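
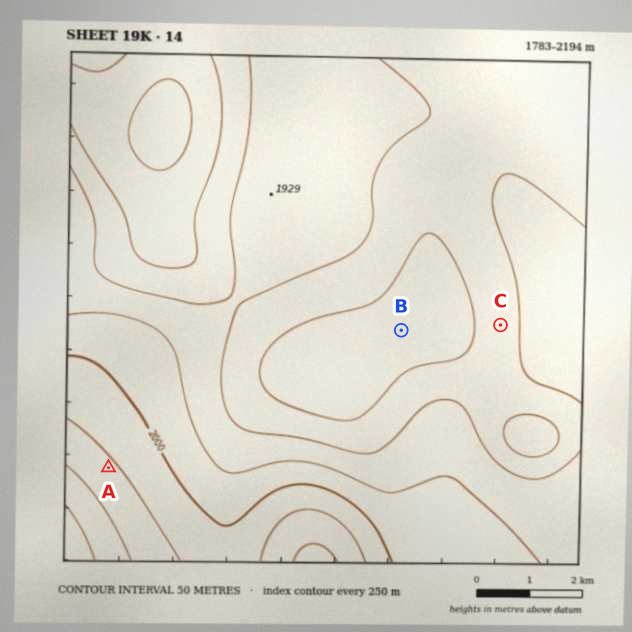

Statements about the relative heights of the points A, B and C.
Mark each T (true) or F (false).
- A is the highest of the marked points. T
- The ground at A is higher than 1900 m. T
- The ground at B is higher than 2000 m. F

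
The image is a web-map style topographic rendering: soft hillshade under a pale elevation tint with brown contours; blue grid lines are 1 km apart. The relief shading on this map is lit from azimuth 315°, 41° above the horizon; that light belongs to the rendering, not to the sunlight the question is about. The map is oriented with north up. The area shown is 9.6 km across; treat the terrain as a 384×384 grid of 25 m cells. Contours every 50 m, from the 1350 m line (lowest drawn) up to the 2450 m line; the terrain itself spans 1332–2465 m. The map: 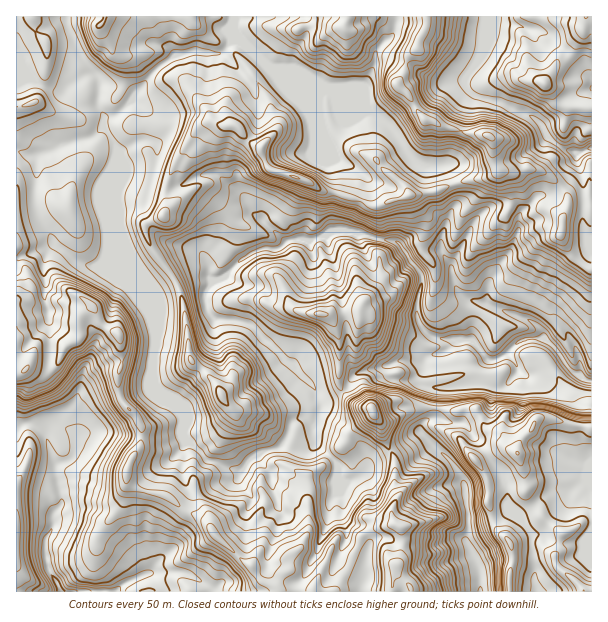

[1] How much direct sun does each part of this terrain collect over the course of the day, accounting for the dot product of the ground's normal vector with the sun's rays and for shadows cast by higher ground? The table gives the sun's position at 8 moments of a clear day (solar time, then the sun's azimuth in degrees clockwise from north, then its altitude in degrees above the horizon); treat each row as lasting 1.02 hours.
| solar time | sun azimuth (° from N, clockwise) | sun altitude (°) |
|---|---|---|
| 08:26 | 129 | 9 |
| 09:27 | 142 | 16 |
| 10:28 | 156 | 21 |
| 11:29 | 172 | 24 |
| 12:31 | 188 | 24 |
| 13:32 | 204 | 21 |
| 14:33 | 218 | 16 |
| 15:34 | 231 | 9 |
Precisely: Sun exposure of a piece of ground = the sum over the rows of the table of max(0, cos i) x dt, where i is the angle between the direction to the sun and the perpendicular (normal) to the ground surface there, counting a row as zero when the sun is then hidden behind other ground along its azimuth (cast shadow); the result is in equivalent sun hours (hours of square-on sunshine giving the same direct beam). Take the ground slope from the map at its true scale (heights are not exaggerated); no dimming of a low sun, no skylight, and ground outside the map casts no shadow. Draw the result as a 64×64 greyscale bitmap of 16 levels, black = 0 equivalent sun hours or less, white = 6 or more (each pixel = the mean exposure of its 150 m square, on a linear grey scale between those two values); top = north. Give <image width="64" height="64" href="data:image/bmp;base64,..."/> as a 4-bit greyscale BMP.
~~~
<image width="64" height="64" href="data:image/bmp;base64,Qk12CAAAAAAAAHYAAAAoAAAAQAAAAEAAAAABAAQAAAAAAAAIAAATCwAAEwsAABAAAAAAAAAAAAAAABEREQAiIiIAMzMzAERERABVVVUAZmZmAHd3dwCIiIgAmZmZAKqqqgC7u7sAzMzMAN3d3QDu7u4A////AKy3XP//6CJFZ2NHdEepdVRGM1ZlVodVVEVnd2Z3eJpilzJpvNy8lCNVM3qZmpVXliRDZ2VmcxEUVWZmZ3Z6yBBzM2qZmZmqqHirurvLhUVmImRXZ3d2IiE1RXZGh4pQAVRDRniZmImYZq3MzbM0RmhBVUZmZDV2dkNGd1Znd0IjZlNDRoiIiImFSd7sQBUjWHFGJWZBFGU0VEZ4l2ZSRlVmUyM1Z4mZqqqWjLMhEhACYhQkdjFWZ3MjV4uEVTNnZmZlIzNHmau7vLqZQiIiEQFCABNIq7mYZWVWdRI1V3imZmVDM0aau6vMy4M0ITEhERIAAmVXVHrLpUVhAkeEAEdVVUVEM2q6u7unQiMxJCJDMhACMjUQABQyRXVFVlIRAlVWVFZWeavMylIgACMUNFVDEREAEkAAABI1hmeWREQzZVZWVVRrzMuEIhAAADMkRDQzIhASRQABIjNXeblVVVRnVUZVRGm3MRIkQQABMyNERDQyECIFcxEjNXZnaIZmVVhlVlVVZ4YhASNFMhEjNUVUVEMhIwA4dURXZWh1VmZmOHVVREVVZ1MRIRIjQhFlUyVkVUNEIAAjNYlFipZFZmY2dXUzMzNJh1ERI3mFEjIAABWGRWUxAAFHpVm7hmZmdjRldlQzIiWHdSFJy6l0AAAAKYdXlzMhFGchWZZVZneIQzVVVUMiElZlVoms7tyDIhE0Z5zoMSJHlABGMmiYeJoxNVVVREVXd2VmeKzv2ZhVRERZ3uqFNYhABGUhW5maq2RVVVZniZlUV2RYvdqbtlRUQzjfyaqGQQBGIRAmq6hky4dlZnmrxiEkVWismapldWQzaqpiOqpnmZUBMAFDEAD+3KhnmrtRESVWerlFUiNFVFV3ZDREVVMjQgAAAAAAAP/+2neJlyEjRXmZljEkQjREaDAAEjIAAAAAAAAAAAAA/v/aiJmYVDRYq7hDcwEjM0V5IAAAAAAAAAAAAAAAAADtvNyqqYl2RGnMtxFXQiNDVnggAAAAAAAAAAAAAAAAAmmHu6qpZ5hUV71xATVUMzVmZzIQAAAAAAAAAAAAABATNXV7u5mGiGREeCAAESNDVVZnV2QQAAAAAAAAAAABEjJDVVrty5uXZERTAAABEzRlZnmbl5ZCERAAAAAAABESJHM1VazKundURFQAAAEiRmZnqpu+t1MzEQAAIyAAASRGRBIiV6uWVEREUwAAASRniZm7is2oZjE1VDVVZUMTdnhVQjV3mCEzRERTAAABNYrN3smJqph1JYh3d2ZmRGh5iURDRWiVACI0REQQEjVorO7dp3d3d2RFh2Z3UhJruZqqVmV3VnQBEjRFRCFGeJqYYhADNWVYt1aIdlQ1nMqJqqpVREaFEQATNEVEQjRGUjUgAAAjNUeZRJhlaIqqmIqqmhIxRRAAASM0VjRSAREiVSAAAAIBM2ljiGiqh4iJqrqrAhIQAAASM0VmNEQhNXiEEAAAExElFVSIermWeaqru84yEQAAASI0R3M0VWUTRDERAAAjITQwJoZ5uqiburvN2yEhABEiNERpUjRFaDAAABEAATESUyFZZYjMynrMvM2DUiERI0RERXczRVZnhBAAAQICIAIzEmY2tq3tp5zN2lVVQzVmVERWdDVmdmZ4cyAAAQIQAAAkaJeoa+7qqt7ZZkRFaIhlRFZmvcuYiIiYVlNUIAAANnh6p3pXvdqKh5dmRFeJhlVVV3zu3LmIh0J7qpplRY3//tu4aoV7uYd1VmdVZ4hlRVVTKJeJqphkNneru93////9y4uJtkaZmXdXd1VndlRFVVMjJpmZh2aJib3v///s7//rvIarZGmGdCZ2ZlZUVVVVZUQieZmHZ5qr3///2mI1nd7+2pzcmsczRGVmVDRWZVVURFMmmpZ5rO///XQREREzJHrv3e/tuYhiREVERFd1VlRUWHMlWb3v//6CAAETWGEAADi87u7MulI0RUREVoZWVVRIq4aKms3IMAAAEUilEAAAASR5h5uUIRM0RERFd2ZnZEebzd3ctwAAABI2mmERI0REV5ZCEQJBA0ZUQ0RVZndkRIis3NyoIAASNGhzMzNpmYm5moYQASEAmIdkM0VnhURDWJvMylaEIzM0MQACRr7+3t27u4MASJd4iIiHVWiIdlM4mby3AGp0Q0QxESNYz///2oVDRCObnZmZmZl2d2ZmVTWamoMABXZEREM0RXq+2mIQAAASRXqYqqqYdmZkVVVVQ0UiEQERNFVUVVRYq5YxAAAAAAN3asyruVRFV5dEVmZ3USIREiATVVVmZovbUAAAAAABR4upqRNkNGZ2eGVneJcgEjIjISRWVmZmrdtAAAAAASV5ymQhEANVVmZWdmiZhSIhNEMjRVZmZlWbtTAAAAATWKrMl2NUWHZVVniad5hkMyEjUzVWVnd2Z2ZTQwAAASRqqXZmaGaIdmZpzdykNDMzMiVDVmZordzIYhVnUyIhJGQyBIh4Z3h3Zp3uy7kxASIiVCRneLzN/rhiJryoZUQyIUEDaYhneHdnzKh3mpQhEjVSV4mr3tzslWRYy7uXZTMTMzNHmniHZmm8h2U0e9urtTV4msqN3Lp2QiNmiqhVQzMzQ0jNeGRVaaqHeJuqvchGZ5mr3HfLu6plM0iZh1VERTNFebuIZEV4iYiIqaqalmZniIdmdWh1Z4ZUNnd3ZVVTNnmYeIh1RWU1iIiImYdWl2VDIhA2QldVhVZmZ3dlVVi6h2Vn"/>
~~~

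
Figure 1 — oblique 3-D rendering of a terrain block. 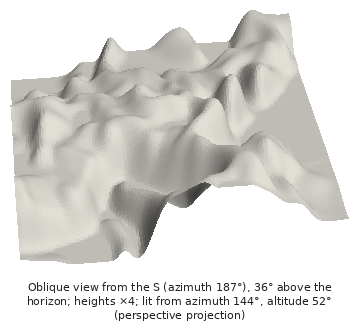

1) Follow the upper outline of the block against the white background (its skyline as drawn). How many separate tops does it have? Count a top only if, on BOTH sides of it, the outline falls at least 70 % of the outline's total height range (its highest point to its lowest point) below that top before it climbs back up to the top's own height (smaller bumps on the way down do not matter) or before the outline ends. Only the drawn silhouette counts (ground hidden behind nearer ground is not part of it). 0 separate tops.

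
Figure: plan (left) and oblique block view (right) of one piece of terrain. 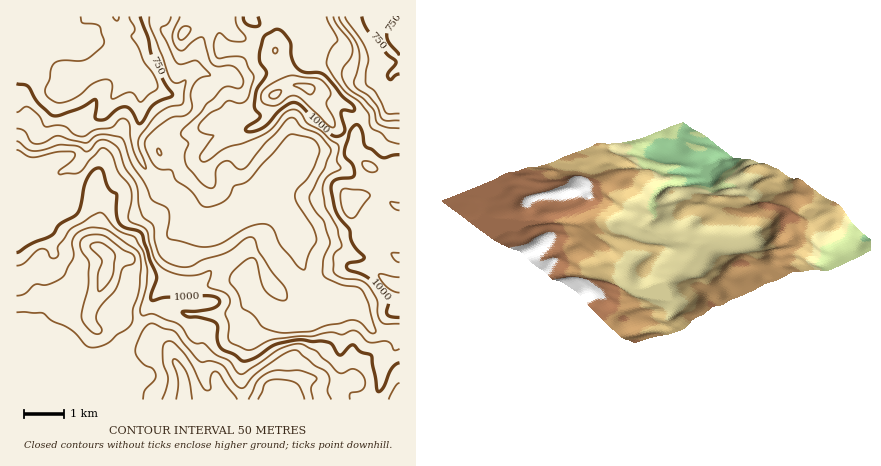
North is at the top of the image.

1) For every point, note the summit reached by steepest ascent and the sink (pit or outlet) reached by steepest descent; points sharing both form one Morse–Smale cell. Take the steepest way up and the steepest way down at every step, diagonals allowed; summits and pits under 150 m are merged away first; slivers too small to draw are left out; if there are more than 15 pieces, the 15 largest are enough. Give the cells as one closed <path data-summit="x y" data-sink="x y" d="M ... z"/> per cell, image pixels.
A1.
<path data-summit="294 400" data-sink="116 16" d="M116 16l-100 0 0 384 384 0 0-68-26-1-10-17-12-13-4-2-14 0-24-13-9-24-2-14-9-20-9-16-11-11-4-1-14 6-16 12-36 4-10-10-4-12-6-6-12-4-6-6-1-2 13-18 1-14-14-28-20-16 3-26-18-14-6-12-1-8-5-12 3-10z"/><path data-summit="274 94" data-sink="116 16" d="M250 16l-134 0 1 8-3 10 5 12 1 8 6 12 18 14-3 26 20 16 14 28-1 14-13 18 7 8 12 4 6 6 4 12 10 10 36-4 16-12 14-6 4 1 11 11 9 16 9 20 2 14 9 24 24 13 14 0 4 2 12 13 10 17 26 0 0-165-12 4-10 0-12-5-13-13 3-16-6-4-10-2-8-6-16-20-8-16-19-4-21-50-6-7-10-6z"/><path data-summit="274 94" data-sink="374 16" d="M374 16l-124 0 0 2 18 16 21 50 19 4 8 16 16 20 4 4 14 4 6 4-3 16 13 13 12 5 10 0 12-4 0-74-6-4-3-6 0-8 9-8-3-8-14-16-7-16z"/><path data-summit="294 400" data-sink="374 16" d="M400 16l-25 0 1 10 7 16 14 16 3 7z"/><path data-summit="294 400" data-sink="374 16" d="M400 66l-9 8 1 10 6 7z"/>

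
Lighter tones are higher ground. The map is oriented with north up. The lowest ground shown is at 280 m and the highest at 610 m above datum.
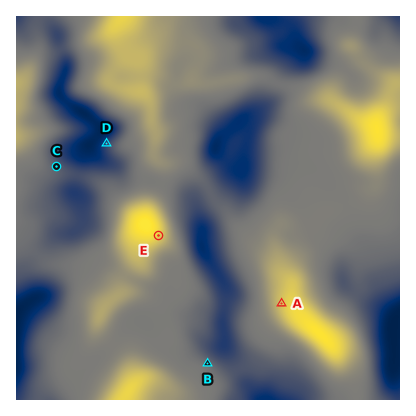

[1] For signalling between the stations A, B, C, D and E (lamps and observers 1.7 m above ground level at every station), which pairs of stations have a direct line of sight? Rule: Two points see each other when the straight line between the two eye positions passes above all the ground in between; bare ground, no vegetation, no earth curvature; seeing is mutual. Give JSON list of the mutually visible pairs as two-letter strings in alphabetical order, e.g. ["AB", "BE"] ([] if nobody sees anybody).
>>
["AB", "AE", "BE", "CD"]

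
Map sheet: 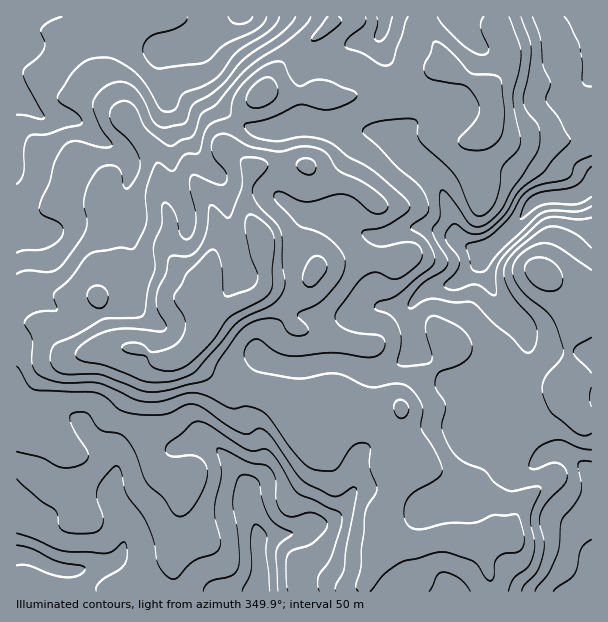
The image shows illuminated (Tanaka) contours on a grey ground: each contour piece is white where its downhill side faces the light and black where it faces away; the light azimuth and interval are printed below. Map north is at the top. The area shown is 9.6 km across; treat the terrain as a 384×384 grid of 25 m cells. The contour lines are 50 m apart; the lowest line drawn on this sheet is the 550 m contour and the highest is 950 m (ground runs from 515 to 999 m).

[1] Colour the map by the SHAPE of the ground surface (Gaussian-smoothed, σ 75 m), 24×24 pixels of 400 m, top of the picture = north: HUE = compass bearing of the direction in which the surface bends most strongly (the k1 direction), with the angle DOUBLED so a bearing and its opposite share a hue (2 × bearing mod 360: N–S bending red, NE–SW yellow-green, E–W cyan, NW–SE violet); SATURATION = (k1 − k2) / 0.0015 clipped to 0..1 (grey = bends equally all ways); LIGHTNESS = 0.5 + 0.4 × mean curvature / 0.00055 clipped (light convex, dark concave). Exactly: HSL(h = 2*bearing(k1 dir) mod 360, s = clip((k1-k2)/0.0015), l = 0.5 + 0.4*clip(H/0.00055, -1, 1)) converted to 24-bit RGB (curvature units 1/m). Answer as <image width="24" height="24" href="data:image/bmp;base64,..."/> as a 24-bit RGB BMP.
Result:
<image width="24" height="24" href="data:image/bmp;base64,Qk32BgAAAAAAADYAAAAoAAAAGAAAABgAAAABABgAAAAAAMAGAAATCwAAEwsAAAAAAAAAAAAAssvWST3FjCeJuWm7vIS6iWSSsLSJhmBYi35RPq9ZCxE/5NrDTJXIin2/27WvhmaJfp5yb1R5UUlqu9Civ2FikphBQWt9ermdMB4HfkQecI8/RJkoLWpUoXuAqZB7mHSLl72lTXW0CyF1y+XPfE6jj0+Uwa2RuY+ilmywkEmYYqmIdbReqGhtr9m5SFaZlIJZiI7SnarJpZy6pcK6LDVpiHhlq6iHh6yLiq6RfDaJTxUSTm8LOEQbPklwyLSLpbiHUHegeIDTpLDhwpTZwLbdkMBpbTp+nW2efYFibYllla2EnoBuZS9ydZp0naeHs7uAYn9bPR1Zi2y00aWxazlqE4tGr8mBuKKGbWNZXndHVGI3a5NQsXFr5WV2ME1GcJd5fH2JlpF7j6FhY3dJSkWEnq+WgZCdyr+ob3CaJhY2O2pGvz1EkMCle76fJ3JasKBpkXRzcJaFfqGzZ6qNS3ZW1my85r7sRJGvboZTb51vnLeyeGeoNDpslb1+V5eAv8akfhVeoDhOIzZdo8WLmLuTip93OnCLq5KYmq6Wj8i6Tkt5j1dnpWxbJl8hrIQcVQsbvr7TiLy/iFeVkDRZUZJxnqNdiZBQTDAaZyM9ntKdJyF4rNu2qZmflnOIVYB/eoJThM9jeE5La1Jta4N+on6fxHKrbjmVu9rVvqxrflw/XDMwiF1RoFdNkIE/dY5DRipSi8muiHW2WK3FiK+dkIWXlYmieX2yg33BwOC/ZFGVZW+Adn1wXnJymmqGpmyeiryNxlU2oDUwfoFAPU4wk41VwaCRrIprMaaOc8mnVY2tiLS6a42fgHqlmK+2VWmWbbqixWNue0logmlreoWAY3iCVlOazbm1opSCW263xrfg3cfvhYXbmb/TmbTZ7Nb1y9p9JnRBTHBrc1hHcmc1VmctcFwphWcwMYYgez89nF51nJ56bZOLcoeNQ2VxsaVkr7dqTH6AX86JX2vDv7Lix8zoeXfQcC12+9DXt2u/FiojcEZttZy+irTEfa3QoqvV1bXVKiNuo7CLpr66dHyddnCUX0FtqIdaxpFecJbIqVRLSUUmYqEWQ1glZRAujJ1MstR95nzN2lXXG4hJTZhFlpo/UGY6QGA1uKU/HC9rvtPJrH2seIubaCFPZjQvdrVlor+fZbqJaHDAlYXC1ta9Oz1uNk+Uz7Ozu6B+Oa57u2fU9NfqJySjzLimXIp5W1FrwndKD1wMHkQGOogqtCqqmiF1rMimhcWihKWYmK+LU0dsqXd4sYqBg2mhKTNWidZ/w47d03eMUyRc3/WbFR5g28rJn4TCXVCxnI7I6Mvjj8roEOXAAgcx3tPy4ePqq77KeIeojX1NVlxBeItXp31cjFJSRlmtic5ZKx9P6mtOaS2W6vfUECNXoLp5ml5/llg/H55A5uS6tjo0NQANDDMAADMa78O/uoJ/kWR1qFqDiViETopVjJ9ybZaqejd9xM58ISBiwdxUg/Gv3JFndit0hINNdENApT9Yk85sa7MXty2rag2W8+PYADMeAGQq58nZv2HgZ1+LqIapgoWakaqDODR3ecLDwzy5btywRzWo7uFjNBwaeENIopplVHWgqeHZpbjSrZLFcBZ+RI3B6uPP6JCxADMMKTMACTIBX1ptiJN5g4+ImLWvSzqToMdVRzOkv9luSBgo2eangXLchIPMxeDaXqvJhql8fFdaeDo+ZiVbdLRuqbNkwGuAkHTViarTsbo6eZmthZW8n8G+fCYxXxUbs/bCMEWZoCSo2/DmZt60hTimYpHH05ebikBue1lNeUdSkFiPaW2suJTEyKGAcq6ajIywaFmuwpLSU7p1UUAXWCsXrjiL2fHgMs5vPyphO1Oj2rdwdxkJQk4TMEgVaVIceGc2am1Gb3JUX4VnW5SAS22E67+2dsOgZGGnYVmhmYCfYx41kcHCaIK1dsW41eHAkUehICVTYr+lqz/H9Nfx597tPmnHkZa1m5K6jYS5kI27aGumamhCRkkxt+KLwLhpMUVEbG9MXo18msjCfYuWfoyVdqaEqcV8dzBtWIt4PWNAK0xMnbeL89jYYTuDap2CknybiaKlfVWhqUmYvJzOjuLogbTN5ZihO3OMenGgWY94bYlNd4VldI1ul5RsnoRLX0dGZnhaZn9xMomGWqyPvHyH6oHEtJVCNXQtYJZJbi6AnIB/lcyRfFCoVy413deGYmK1Sk9tn3h2jZGnf5KXeYyDgnt2qISNjG2ofn+tWptwO45VGzUjYE4pjnE/65uw0KfeX9a7ESVbu7uam9KAUiBitpC+yea+cEmJbFqPfoaS"/>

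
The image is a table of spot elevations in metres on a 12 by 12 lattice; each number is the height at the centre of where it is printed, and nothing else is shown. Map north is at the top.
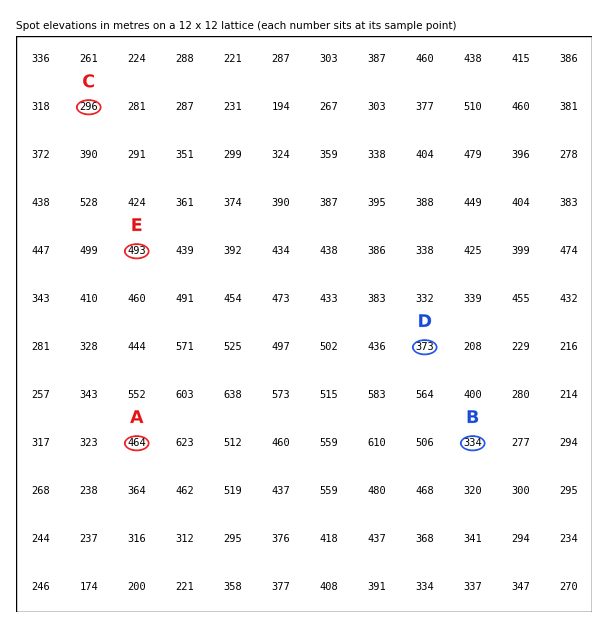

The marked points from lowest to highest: C B D A E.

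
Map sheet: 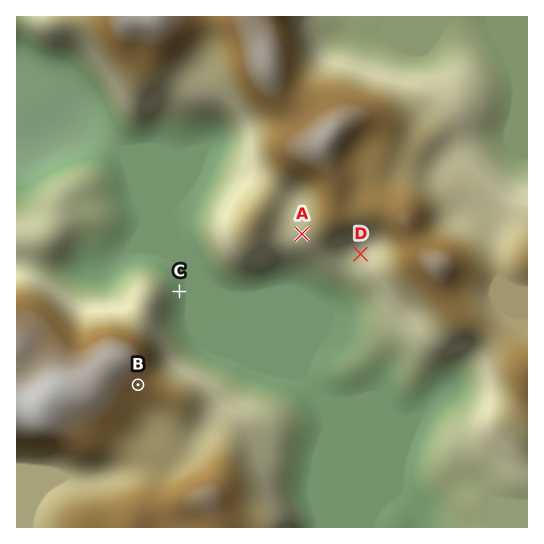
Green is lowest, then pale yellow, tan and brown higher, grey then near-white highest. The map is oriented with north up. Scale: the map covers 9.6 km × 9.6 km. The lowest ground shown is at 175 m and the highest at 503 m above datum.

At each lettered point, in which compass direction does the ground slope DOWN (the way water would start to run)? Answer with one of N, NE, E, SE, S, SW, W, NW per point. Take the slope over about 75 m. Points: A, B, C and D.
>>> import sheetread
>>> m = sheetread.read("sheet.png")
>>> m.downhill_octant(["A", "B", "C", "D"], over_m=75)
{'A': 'SW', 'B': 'SE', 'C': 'E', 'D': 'SW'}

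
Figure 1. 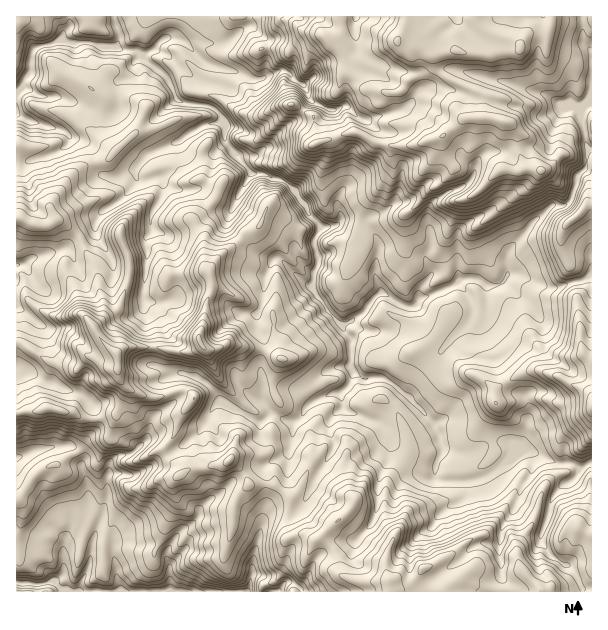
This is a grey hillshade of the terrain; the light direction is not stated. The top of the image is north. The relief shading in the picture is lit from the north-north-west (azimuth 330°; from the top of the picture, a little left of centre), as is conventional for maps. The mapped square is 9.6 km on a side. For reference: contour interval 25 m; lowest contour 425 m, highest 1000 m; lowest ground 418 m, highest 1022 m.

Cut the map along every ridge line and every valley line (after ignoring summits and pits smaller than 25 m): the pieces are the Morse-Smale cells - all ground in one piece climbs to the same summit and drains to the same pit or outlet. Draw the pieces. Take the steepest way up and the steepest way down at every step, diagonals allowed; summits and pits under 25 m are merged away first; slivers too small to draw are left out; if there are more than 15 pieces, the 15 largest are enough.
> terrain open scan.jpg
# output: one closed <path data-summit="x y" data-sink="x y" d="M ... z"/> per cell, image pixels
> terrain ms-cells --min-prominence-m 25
<path data-summit="504 122" data-sink="17 113" d="M338 16l-224 0 1 8 5 11-2 9-4 4-10 0-12-5-23 0-6-3-24 6-7 5-2 23-5 4-3 9-6 6 0 69 8 1 32-11 11-8 2-8 17 6 5 5 7 23 6 5 15 1 16-7 1 8 2 3 21-4 8 10 12 4 27-2 13 8 17 3-8 20 1 8 11 8 18 19 12 5 11 0 22 23 6 2 22 31 12 11 0 3 7 9 0 30 4 7-4 8-10 10 3 15 22 10 16 4 13 24 13 12 10 6 19 3-1 11 11 3 22 0 14-3 25-16 5-6 2-10-7-4-9 0-33 12-21-4-10-25-25-29 6-13 15-14 16-25 23-23 5-12-5-13-11-14-12 7-28 10 4-14 10-10 0-5-6-10 6-15 0-9-5-17 1-10 9-10 9-6 21-9 5-5 3-12 8-13 6-3 18 0 12-5 27 0 4-3 6-21 9-15-23-15-87-24-12 2-7 10-13 10-2-1 0-6-4-7-7 3-11 13-31-2-14-14-6-4 0-9-5-10-15-12 12-6 2-6z"/><path data-summit="389 581" data-sink="17 113" d="M339 392l-18 5-10 6-7 7-3 7-7 6-2 18-4 12-23 12 1 18 9 1 15 13-1 25 3 8 5 5 9 0 8 5 7-2 13 13 4 12 0 7 6 7 15 5 30 0 1 8 2 2 115 0-1-8-6-11 0-40 4-9 10-15 8-24 10-15-2-17-3-3-11 1-9 11-25 16-14 3-30-1-4-3 2-10-19-3-10-6-13-12-13-24-37-13z"/><path data-summit="200 341" data-sink="17 113" d="M164 182l-4 18-9 15 0 12 14 8 5 8 6 23 2 21-5 13-11 2-18-2 2 24 6 14 0 27 21 8 12 0 13 5 16 12 8 13 35 18 6 0 8-10-9-10-2-42 5-15-7-14-2-15 4-6 4-10 1-23 9-16-16-6-18-19-11-8-1-8 8-20-17-3-13-8-27 2z"/><path data-summit="228 461" data-sink="23 584" d="M167 456l-32 19-25-1-2 2 0 19-14 44 16 3 3 6 4-6 14 0 15 2 16 8 7 11 1 29 76 0 7-19 0-15 13-54 0-19-15 1-9-15-12-11-6 4-35 5-7 5-1-4z"/><path data-summit="591 407" data-sink="17 113" d="M516 274l-7 0-9 10-13 3 0 25-6 14 0 12 5 15 10 9 14 27 16 9 4 12-7 30-7 10 11 0 25 12 18 1 11 6 11-7 0-186-34 12-10 0z"/><path data-summit="542 170" data-sink="17 113" d="M573 106l-7 0-2 2-11 21-3 14-4 3-27 0-12 5-18 0-6 3-8 13-3 12-5 5-21 9-16 13-3 13 5 17 0 9-6 15 6 10 0 5-12 16 0 7 26-9 13-9 6-2 11 0 12 8 15-3 5-8-2-18 8-14 38-38 12 0 6-4 6-15 1-10 9-9 3-17-3-4-6-36z"/><path data-summit="521 48" data-sink="17 113" d="M581 16l-173 0-4 13 12 5 17 19-5-3-7 7 0 11-5 7 5 8 1 7 7-4 14-16 12-2 87 24 21 14 10 0 8 3 11-8 0-50-9-10 0-18z"/><path data-summit="504 122" data-sink="23 584" d="M77 452l-20 12-15 5-11 11-7 14-8 6 0 82 26 2 12-2 11 10 103 0 2-2 0-12-2-20-6-6-12-6-33-4-4 6-3-6-15-2-3 8-9-2-11 0-10 6 5-16 13-11 8-18 0-22-6-15-2-14z"/><path data-summit="495 402" data-sink="17 113" d="M476 278l-18 3 14 22 2 6-5 12-23 23-16 25-15 14-6 13 25 29 10 25 21 4 8-2 13-7 21-3 7 4 1 5 8-11 7-30-4-12-16-9-14-27-10-9-5-15 0-12 6-14 1-16-1-9z"/><path data-summit="291 104" data-sink="17 113" d="M173 37l-9 1-9 11-13 7 26 22 9 22 6 3 26 3 11 8 4 11 0 15 6 9 12 9 15-2 12-10 5-8 26-22 10-17-4-12-19-15-6-2-20 9-10 0-14-7-31-10-20-19z"/><path data-summit="117 354" data-sink="17 264" d="M78 236l-13 12-32 10-10 7-7 1 0 40 13 8 14 15-3 16-4 8 15 9 17 2 9 4 10-12 11 2 14-8-10-9-8-12 0-3 9-11 0-15-5-13-2-21-10-12z"/><path data-summit="117 354" data-sink="17 113" d="M95 224l-2 4-15 8 8 18 10 12 2 21 5 13 0 15-9 11 0 3 8 12 14 13 2 21 7 11 22 11 15 0 12-5 0-15 2-3-24-9 0-27-6-14 0-9-2-6 2-66-35 13-11-14-4-9z"/><path data-summit="18 218" data-sink="17 113" d="M74 138l-3 0-4 6-11 8-32 11-8 1 1 54 4 0 17 8 9 0 10-6 11 6 9 9 3 0 13-7 7-15 17-11 17-19 1-14-16 7-11 0-7-2-10-27-5-5z"/><path data-summit="282 359" data-sink="17 113" d="M317 295l-21 23-12 7-17 0-9-5 0 10 7 14-5 15 3 32 7-3 38 2 7 8 5 0 15-6 6 0 9-9 4-8-4-7 0-30-7-9 0-3-12-11z"/><path data-summit="540 591" data-sink="17 113" d="M531 451l-2 1 3 6 0 12-10 15-8 24-10 15-4 9-1 24 3 21 7 14 73 0-6-19-9-8-16-9-10-14 0-8 12-37 13-15 10-5 2-9-8-5-18-1z"/>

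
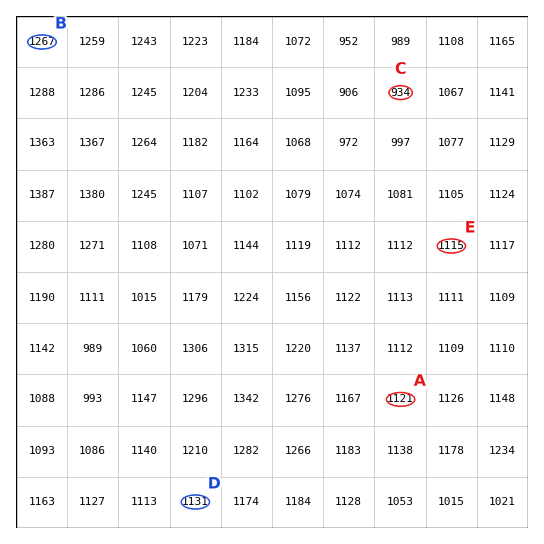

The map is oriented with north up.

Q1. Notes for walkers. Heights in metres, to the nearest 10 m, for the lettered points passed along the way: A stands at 1120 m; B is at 1270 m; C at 930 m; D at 1130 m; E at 1110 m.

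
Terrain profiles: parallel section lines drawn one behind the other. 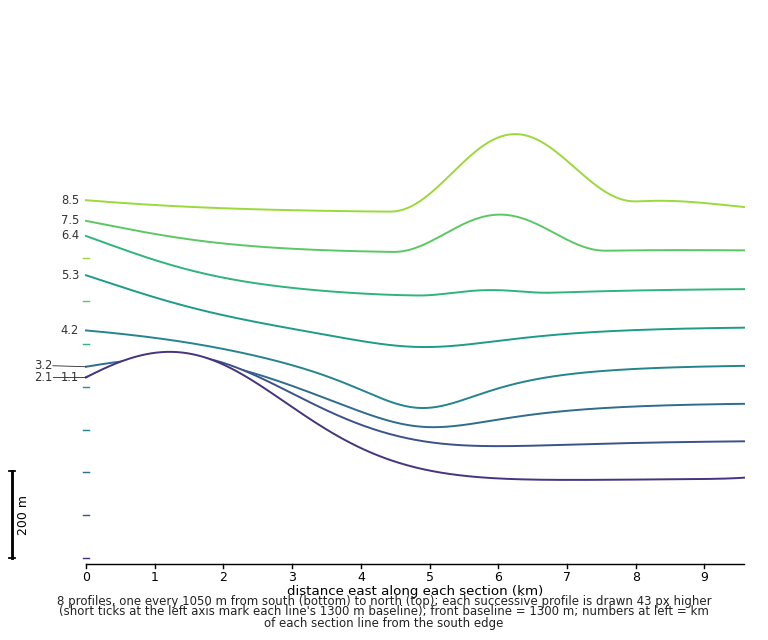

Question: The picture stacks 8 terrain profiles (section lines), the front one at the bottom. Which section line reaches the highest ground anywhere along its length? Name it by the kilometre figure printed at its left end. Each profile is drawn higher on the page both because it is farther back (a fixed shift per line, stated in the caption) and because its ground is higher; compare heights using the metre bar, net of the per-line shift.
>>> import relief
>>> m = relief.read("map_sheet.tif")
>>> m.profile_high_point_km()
1.1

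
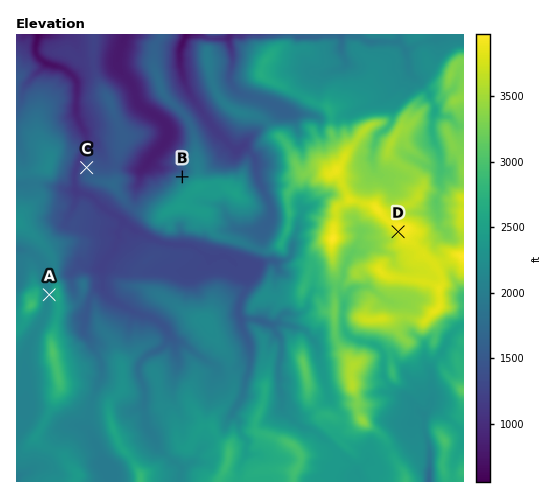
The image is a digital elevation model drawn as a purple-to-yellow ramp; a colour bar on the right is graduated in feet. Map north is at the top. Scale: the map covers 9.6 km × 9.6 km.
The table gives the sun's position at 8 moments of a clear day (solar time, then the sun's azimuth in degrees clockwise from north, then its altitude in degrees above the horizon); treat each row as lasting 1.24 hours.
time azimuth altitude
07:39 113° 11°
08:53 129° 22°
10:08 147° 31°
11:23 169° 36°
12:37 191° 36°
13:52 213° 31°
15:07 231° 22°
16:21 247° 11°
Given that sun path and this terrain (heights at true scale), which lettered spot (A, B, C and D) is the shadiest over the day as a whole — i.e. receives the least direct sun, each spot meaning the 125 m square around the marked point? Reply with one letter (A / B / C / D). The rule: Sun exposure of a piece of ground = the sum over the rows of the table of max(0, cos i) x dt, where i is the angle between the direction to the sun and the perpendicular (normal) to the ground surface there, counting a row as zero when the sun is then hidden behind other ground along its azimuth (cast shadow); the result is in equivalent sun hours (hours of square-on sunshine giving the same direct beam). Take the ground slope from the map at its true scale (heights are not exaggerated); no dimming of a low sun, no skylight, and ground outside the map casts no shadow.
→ B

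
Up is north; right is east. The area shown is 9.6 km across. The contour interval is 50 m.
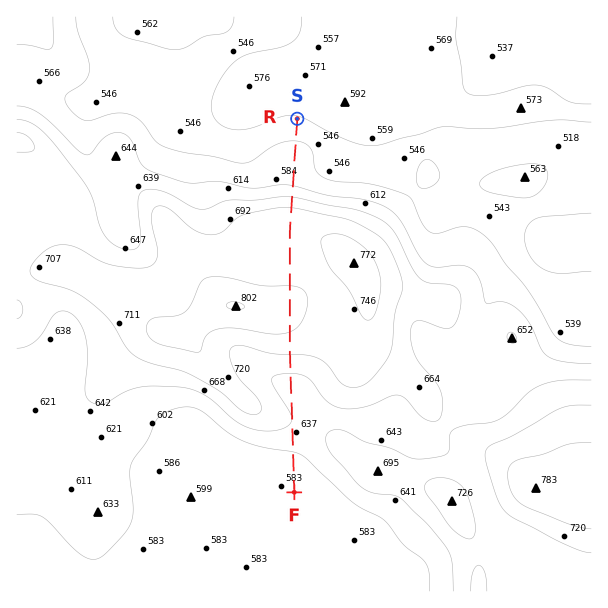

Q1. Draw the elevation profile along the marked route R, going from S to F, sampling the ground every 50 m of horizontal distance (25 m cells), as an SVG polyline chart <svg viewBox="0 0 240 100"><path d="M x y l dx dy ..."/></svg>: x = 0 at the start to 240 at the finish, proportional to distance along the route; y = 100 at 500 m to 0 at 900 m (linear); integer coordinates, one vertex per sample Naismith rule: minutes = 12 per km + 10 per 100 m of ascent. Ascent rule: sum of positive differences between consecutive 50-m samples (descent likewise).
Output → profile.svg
<svg viewBox="0 0 240 100"><path d="M0 88l2 0 2 0 2 0 2 0 2 0 2 0 1 0 2-1 2 0 2-1 2 0 2-1 2 0 2-1 2 0 2 0 2-1 2-1 2-1 2-1 1-2 2-2 2-3 2-3 2-3 2-4 2-4 2-3 2-4 2-3 2-3 2-2 2-2 1-1 2-1 2 0 2 0 2 0 2 0 2 0 2 1 2 0 2 1 2 1 2 0 2 0 2 1 1 0 2 0 2-1 2 0 2-1 2-1 2-1 2-2 2-1 2-1 2-1 2-1 2-1 1-1 2 0 2 0 2 0 2 0 2 1 2 0 2 1 2 1 2 1 2 1 2 1 2 2 2 1 1 2 2 1 2 2 2 3 2 2 2 2 2 2 2 3 2 1 2 2 2 2 2 1 2 1 1 0 2 0 2 0 2 0 2 0 2 0 2 0 2-1 2 0 2-1 2 0 2 0 2 0 2 0 1 0 2 1 2 1 2 1 2 1 2 2 2 1 2 2 2 2 2 1 2 1 2 1 2 1 1 1 2 0 2 0 2 0 2 0 2 0 2 0 2 0 2 0 2 0 1 0"/></svg>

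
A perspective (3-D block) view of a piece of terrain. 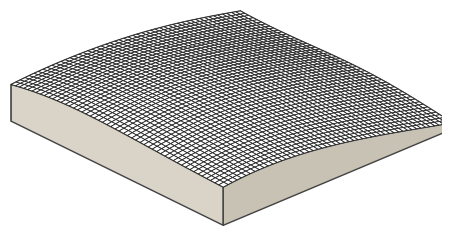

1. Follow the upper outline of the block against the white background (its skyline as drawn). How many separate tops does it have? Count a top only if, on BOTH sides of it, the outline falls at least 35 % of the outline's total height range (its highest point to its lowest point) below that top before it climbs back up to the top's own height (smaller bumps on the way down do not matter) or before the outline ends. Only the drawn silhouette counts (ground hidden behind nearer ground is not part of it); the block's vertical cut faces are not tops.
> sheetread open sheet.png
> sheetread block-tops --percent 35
1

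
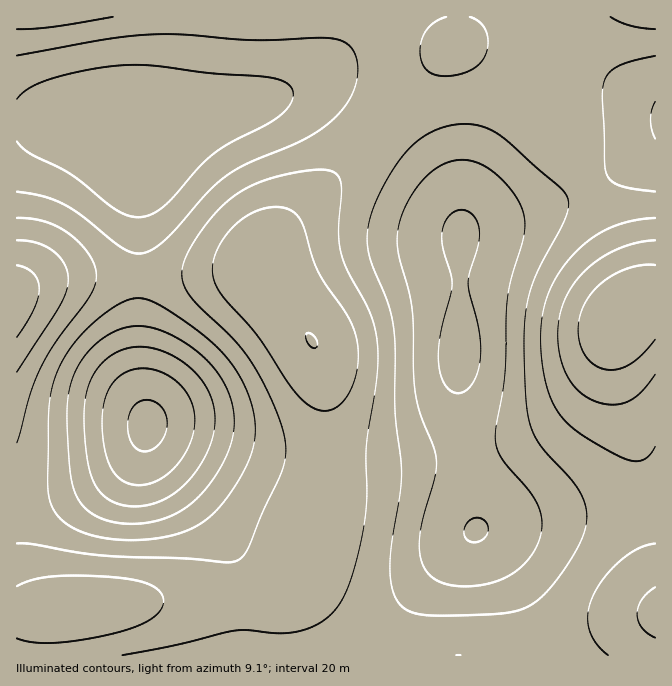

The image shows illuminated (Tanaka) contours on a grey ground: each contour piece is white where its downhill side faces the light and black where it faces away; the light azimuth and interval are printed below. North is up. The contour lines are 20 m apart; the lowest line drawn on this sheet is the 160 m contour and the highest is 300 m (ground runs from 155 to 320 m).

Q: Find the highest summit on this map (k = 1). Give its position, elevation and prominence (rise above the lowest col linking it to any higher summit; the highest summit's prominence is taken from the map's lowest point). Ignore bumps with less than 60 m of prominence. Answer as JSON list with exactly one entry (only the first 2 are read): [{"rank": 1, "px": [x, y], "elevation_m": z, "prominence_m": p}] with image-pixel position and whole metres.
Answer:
[{"rank": 1, "px": [625, 315], "elevation_m": 320, "prominence_m": 165}]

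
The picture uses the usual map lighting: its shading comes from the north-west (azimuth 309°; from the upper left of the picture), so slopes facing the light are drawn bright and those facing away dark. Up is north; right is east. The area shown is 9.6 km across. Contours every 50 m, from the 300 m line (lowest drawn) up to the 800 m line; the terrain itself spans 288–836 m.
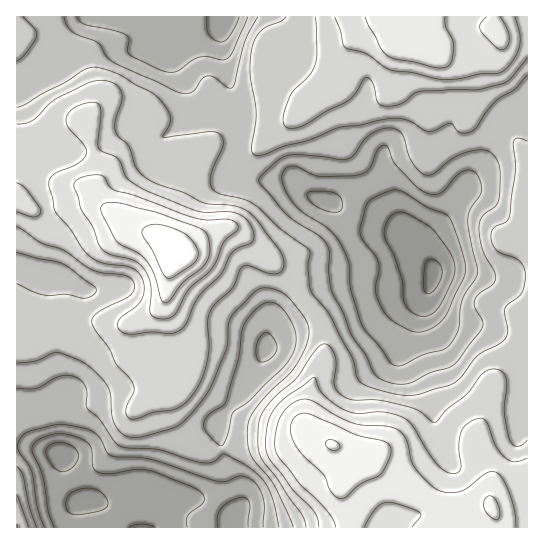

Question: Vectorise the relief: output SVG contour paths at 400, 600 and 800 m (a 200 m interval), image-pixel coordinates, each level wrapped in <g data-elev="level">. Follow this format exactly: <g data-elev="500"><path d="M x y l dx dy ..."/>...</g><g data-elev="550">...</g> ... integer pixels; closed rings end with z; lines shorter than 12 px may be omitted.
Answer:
<g data-elev="400"><path d="M54 527l-6-16-6-37-10-25 2-6 5-4 11-4 9-2 17 4 12 6 4 7 1 17 5 5 12 2 24-4 13 0 40 15 13 6 4 4 0 6-3 4-13 10-2 6 1 6"/><path d="M218 527l-1-10 4-8 9-8 12-4 5 2 3 4-2 24"/><path d="M413 331l-21-10-11-14-6-17 4-20-1-8-4-8-11-13-3-8 5-24 3-7 8-5 18-7 9 2 23 14 17 7 6 4 9 22 7 26-1 13-21 41-6 6-8 5-8 2z"/><path d="M329 212l-10-4-7-5-5-6 1-4 3-2 16 0 12 4 3 7-1 8-4 2z"/><path d="M239 17l-9 18-4 5-5 2-7-3-6-5-1-17"/></g><g data-elev="600"><path d="M527 440l-4 5-5 1-4 0-4-5-6-28 2-32-2-7-5-4-8-1-8 4-16 21-19 15-10 11-4 2-14-11-10-4-31-7-26 0-11-5-6-5-2-5 2-20-2-11-5-8-7-2-8 8-17 26-20 17-10 11-6 9-3 11 0 20 3 11 41 57 4 13"/><path d="M17 227l24 16 24 8 26 18 11 4 23 2 8 6 1 8-4 6-31 16-6 6-1 4 2 8 15 20 7 14 13 14 4 8 1 8-8 17 1 7 4 2 7-1 16-6 23-3 8-6 9-10 8-15 6-19 1-14-1-23 2-9 6-10 17-16 9-20 7-1 17 7 8 1 7-2 3-6-1-8-4-8-23-31-9-8-13-5-32-4-19-10-30-10-13-9-5-8-6-19-11-10-3-5 0-10 7-24-2-8-6-6-13-3-14 3-33 17-22 21-6 2-9 1"/><path d="M315 17l2 33-1 12-6 13-16 15-5 8-6 21 2 7 4 2 6 0 8-3 23-14 21-10 8-7 8-15 3-1 4 1 3 4 5 20 5 3 8 0 11-3 12-10 5-2 36-2 22 1 26-7 8-5 16-21"/></g><g data-elev="800"><path d="M331 450l6 0 3-4-5-5-6-1-3 1 0 4z"/><path d="M167 278l6-1 21-14 4-6 0-7-8-12-9-7-20-6-12 0-6 4-1 5 11 17 10 23z"/></g>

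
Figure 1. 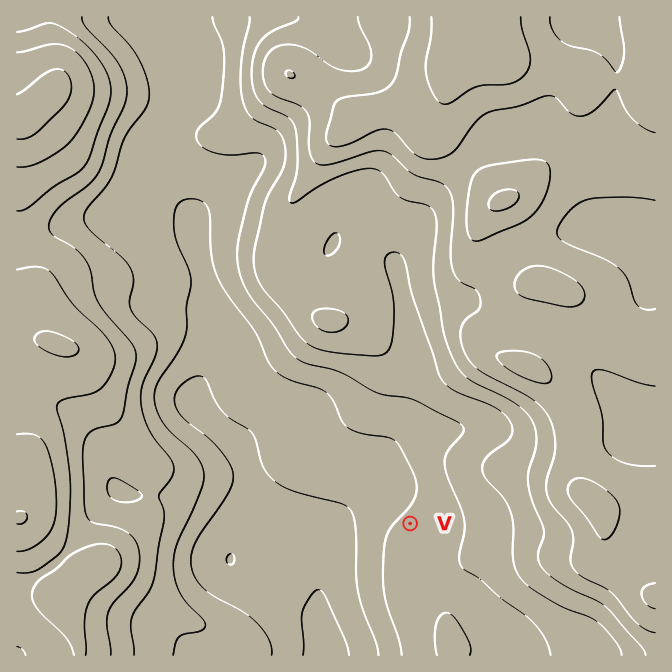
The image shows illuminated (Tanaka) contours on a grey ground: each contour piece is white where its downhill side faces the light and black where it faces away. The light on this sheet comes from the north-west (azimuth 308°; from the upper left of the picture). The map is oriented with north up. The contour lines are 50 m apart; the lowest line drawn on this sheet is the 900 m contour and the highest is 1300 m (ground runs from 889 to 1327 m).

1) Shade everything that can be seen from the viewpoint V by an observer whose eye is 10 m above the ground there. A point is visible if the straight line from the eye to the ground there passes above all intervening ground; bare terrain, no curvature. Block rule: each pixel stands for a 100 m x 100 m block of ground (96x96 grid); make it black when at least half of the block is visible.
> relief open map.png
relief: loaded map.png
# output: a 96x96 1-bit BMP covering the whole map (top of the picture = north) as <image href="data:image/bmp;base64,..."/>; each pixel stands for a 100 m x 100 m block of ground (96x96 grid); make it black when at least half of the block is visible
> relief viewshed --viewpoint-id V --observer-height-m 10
<image width="96" height="96" href="data:image/bmp;base64,Qk2+BAAAAAAAAD4AAAAoAAAAYAAAAGAAAAABAAEAAAAAAIAEAAATCwAAEwsAAAIAAAAAAAAA////AAAAAAAAP////4AAAAAAAAAAP////4AAAAAAAAAAf/+f/4AAAAAAAAAAf/+f/4AAAAAAAAAAf////4AAAAAAAAAA/////4AAAAAAAAAA/////4AAAAAAAAQA/////4AAAAAAAAwA/////4AAAAAAAAAAf////4AACAAAAAAAH////4AAGAAAAAAAD////8AAOAA4AAAAD////8AAOAB/+AAAB////+AAfAB//AAAB////+AAfAD//ABAB////+AAfgD//AB4B/////AA/wH//gB/B/////AB/wH//gB/x/////gB/4f//gB///////wD/////gA///////8H/////gA//5///////////AA//A//////////+AAf+Af/////////8AAf+A//////////4AAf+A//////////4AAf8A//////////wAAf8B//8H//////wAAf8B//4D////wPwAAf4D//gB///4AHwAAf4D//AA///gADwAAf4H/+AAf//AADwAAf8P/8AAP//AABwAAf///4AAH//AAB4AAP///wAAD//wADwAAP///AAAD//8AHwAAP//+AAAD///AfwAAH//+AAAD/////wAAH//8AAAH/////gAAD//8AAB//////AAAD//8AAf//////AAAB//+AD//////+AAAB//+AD//////4AAAB///AA///4//gAAAA///gAP//w/8AAAAAf//wAH//g/wAAAAAP//+AH//A/AAAAAAP//+AD//A+AAAAAAH//+AD/+B8AAAAAAH//+AA/8B4AAAAAAP//+AAAABwAAAAAA///8AAAABwAAAAAD///8AAAABwAAAAAD///4BgAAD4AAAAAH///4BAAAD4AAAAAH///wAAAAB8AAAAAH///wAAAAA8AAAAAH///gAAAAAMAAAAAD///AAAAAAGAAAAAB///AAAAAAGAAAAAAeD+AAAAAADAAAAAAAB8AAAAAADAAAAAAAB8AAAAAABAAAAAAAB4AAAAAABgAAAAAAAwAAAAAABgAAAD/wAwAAAAAAAwAAAD/8AgAAAAAAAQAAAD//AAAAAAAGAAAAAD//gAAAAAAPAAAAAD//wAAAAAAfgAAAAD//8AAAAAAfwAAAAD//4AAAAAA/4AAAAD//4AAAAAA/8AAAAD//4AAAAAB/8AAAAD//4AAAAAD/8AAAAD//wAAAAP//8AAAAD//wAAAAP//8AAAAD//wAAAAH//8AAAAD//wAAAAB/4eAAAAA//wAAAAAfgOAAAAAf/wAAAAAHAOAAAAAP/wAAAAAAAOAAAAAH/wAAAAAAAOAAAAAD/wAAAAAAAPAAAAAB/wAAAAAAAPAAAAAB/gAAAAAAAHAAAAAA/gAAAAAAADgAAAAAfgAAAAAAAAgAAAAAPAAAAAAAAAAAAAAAAAAAAAAAAAAAAAAAAAAAAAAAAAAAAAAAAAAAAAAAAAAAAAAAAAAAAAAAAAAAAAAAAAAAAAAAAAAAAAAAAAAAAAAAAAAAAAAAAAAAAAAAAAAAAAA="/>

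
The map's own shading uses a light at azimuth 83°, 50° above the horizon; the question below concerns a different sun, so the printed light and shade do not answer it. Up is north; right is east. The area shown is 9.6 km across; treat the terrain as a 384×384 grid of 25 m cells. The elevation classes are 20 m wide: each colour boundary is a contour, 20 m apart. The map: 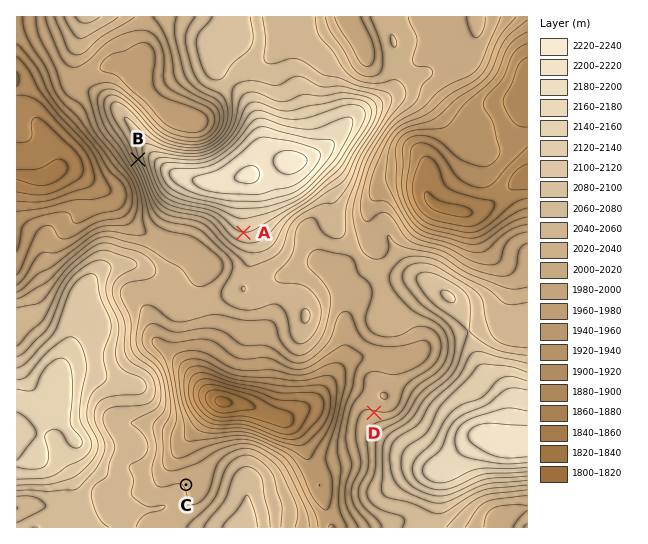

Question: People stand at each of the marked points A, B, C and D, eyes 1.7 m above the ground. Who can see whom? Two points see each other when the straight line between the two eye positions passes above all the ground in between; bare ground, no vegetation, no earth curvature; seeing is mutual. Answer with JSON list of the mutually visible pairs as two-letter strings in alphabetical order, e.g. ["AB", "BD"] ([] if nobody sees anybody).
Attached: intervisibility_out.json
["AC", "AD", "BC"]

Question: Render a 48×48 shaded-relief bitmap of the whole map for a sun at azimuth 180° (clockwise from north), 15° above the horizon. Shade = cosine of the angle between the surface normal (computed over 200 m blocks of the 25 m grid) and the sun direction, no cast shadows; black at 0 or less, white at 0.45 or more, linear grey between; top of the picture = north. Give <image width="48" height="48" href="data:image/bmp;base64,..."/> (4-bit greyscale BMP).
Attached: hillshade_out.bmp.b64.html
<image width="48" height="48" href="data:image/bmp;base64,Qk32BAAAAAAAAHYAAAAoAAAAMAAAADAAAAABAAQAAAAAAIAEAAATCwAAEwsAABAAAAAAAAAAAAAAABEREQAiIiIAMzMzAERERABVVVUAZmZmAHd3dwCIiIgAmZmZAKqqqgC7u7sAzMzMAN3d3QDu7u4A////AGZ4iIh4iaqYdneIiJmYiau7upqru6qph3eIiIh4iZmYdmeIiImHeau7uqu7y7q7qLqqqYiIiIeIdmeIiIh2eJqqu8zd3d3d3O7cupqpmId4h3eIiIdmiIiJms3d3u7v/93cy7upmYdniId3eHZnmYd3mrvMzN7//7u7u7upmZhmeHd2ZmVomZh4mZmZms3//4mZq7upmql2ZmZVVDRniZmYmYd3irzd3oiJqqmZmZmHZUQyERJXeJmYh3dniau6qoiZmHd4iIiYZCEQABJGZ4mYZmZ3eJmId5mamHd4iJqpZBAAEkZmZniHVFZ3dmZnZqqamIiaqrunUyEjV5mXd3d2VFZ3ZVVmd5iZmZq7vLqGVWd4q8y6mHd3ZmZmdmVWd3eJmZq7u6l3ib3u7t3cuXd4iHZVZ3ZmdmeIiZqpmId4rP///t7uyoiImHVUVnh2ZWd3iJmYdlV5zv/+3d7u25h3d2VVVnh2VWZneImIZUWL3dzMzM3d3KmIiIdmZ3dlRGZmeImYdleszLu7u7zMy6qqq6mIiHZURXZmeJmpiIq8y7uqqqq7u6q7zLuqmXZmd4dmiJmZiavMzLuqqpmqqqqququ7uoeImYd3iJiHibu7u7u7uqmZmqqZmavMypiIiHd3eJh2eaqpmqu7u6mIiaqYiavMuoiHd1Z2eIh3iamYiJqqqZiHeaqYmau6mHd3ZlZmZniZqqmYh3iJmYh3eJmZmaqYZVVWZ2ZlRWeau6mIh3eJmZh3iImZiJh2QzRWeHdlQ0aJmYd3iImaqqmIiZmYh2VUM0RniHd2QzVmZmd4mru7u7qZmqmIh1QzNEV4iId3UzNERWiZq83cy7qZq6mIiFMhIzRnd4d3dTM0Voq7vMzMu7qZqqmIh1MRIjRFVXZnd1M0WKzd7dzLvMzKqpiHdlMzNFVERGVFZ3VVaL3v//3Mzd79uZmHZURWeIh1VVREVmd3eb3///7d3e//yqqXZlaJqruXZVVURWeJq83d3dzMzM3/7Luod3iau7u5dnd3ZnirzMy6mJmqqrvO7cupiJmZq7u6mJmZiJq83bl1RFZ4iZqs3tu6mZqqqqqquqqqqqvM3JUQABRniIiJrMzLqZqruqqaq6qaq8zMymEAAAFGd3Zmeb3cuqu7uqmZmpmavN3MuDEAEAE1ZlRFZ5zd3M3cqZmYiZmbzMu7pjJFVVRFVURFZ4rN3u7cqYiIiJms3LqqczZ5qph2VERWZmeaze7cqZiIiKq8y6mGM2mrzcqGVFVmVVVXm8zLu6mIiJq8uqhTNYq83tuGVWZmVEIkaJqrzMupmJq6qYZEV5q7zMqGZnd2ZUMjV4mqvN3KmKqqqZdniZmaqqqXd3d2dlVFeIiZmrzLqbu6q7qZmZiZqpmZiHd3d3ZniZiImau6qruqq7uqqpmZmZmamId4h3eJmZmImZqru6qqqrzLq7qpmIiZmYiIh2eamZmZmZqry6mqqrzMu7qYh4iZiIiJh3iqmIiZmZmrzJmaqrzMy7qYd4iIiIiZh3mqmIiJmZmbzA=="/>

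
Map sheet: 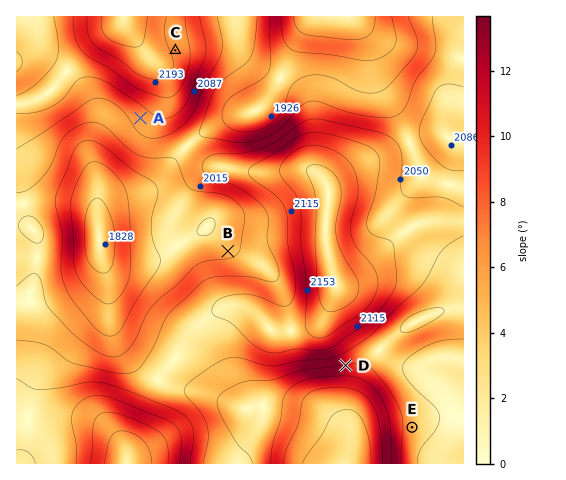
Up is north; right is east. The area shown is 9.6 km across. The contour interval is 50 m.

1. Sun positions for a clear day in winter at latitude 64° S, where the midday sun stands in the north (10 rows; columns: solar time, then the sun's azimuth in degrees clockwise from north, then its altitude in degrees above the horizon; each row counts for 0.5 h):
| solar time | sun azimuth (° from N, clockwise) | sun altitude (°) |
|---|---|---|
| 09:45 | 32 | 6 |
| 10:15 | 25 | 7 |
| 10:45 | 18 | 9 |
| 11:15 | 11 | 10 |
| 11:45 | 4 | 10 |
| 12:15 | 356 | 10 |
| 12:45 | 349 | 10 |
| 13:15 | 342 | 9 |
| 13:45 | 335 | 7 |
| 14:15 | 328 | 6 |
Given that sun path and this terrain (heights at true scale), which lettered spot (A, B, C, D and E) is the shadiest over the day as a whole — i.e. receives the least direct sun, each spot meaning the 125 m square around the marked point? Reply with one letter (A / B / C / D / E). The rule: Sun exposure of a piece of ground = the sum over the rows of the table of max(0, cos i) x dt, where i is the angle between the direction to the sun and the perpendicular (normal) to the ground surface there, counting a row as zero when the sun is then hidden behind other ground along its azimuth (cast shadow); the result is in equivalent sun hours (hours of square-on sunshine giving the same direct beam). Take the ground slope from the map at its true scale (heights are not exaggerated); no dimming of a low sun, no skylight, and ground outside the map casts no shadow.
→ D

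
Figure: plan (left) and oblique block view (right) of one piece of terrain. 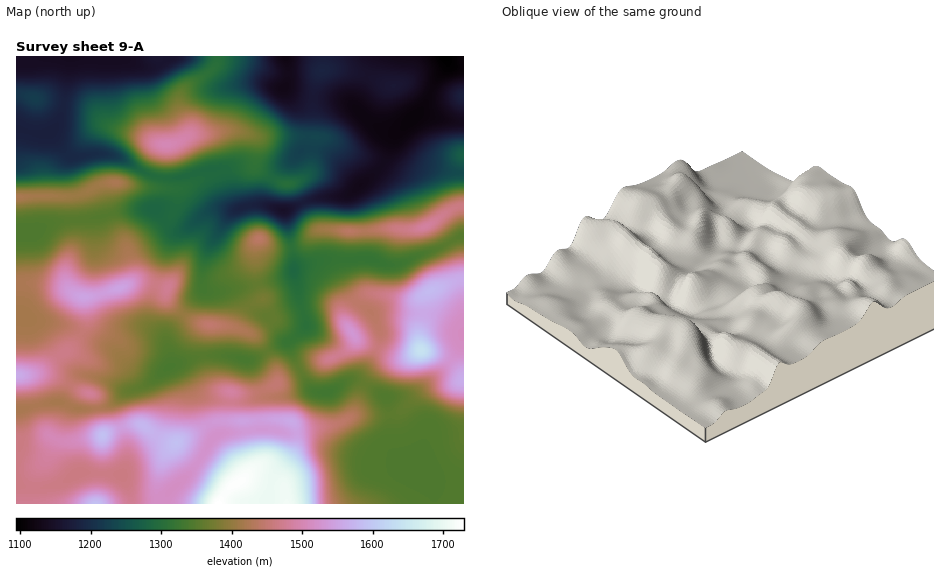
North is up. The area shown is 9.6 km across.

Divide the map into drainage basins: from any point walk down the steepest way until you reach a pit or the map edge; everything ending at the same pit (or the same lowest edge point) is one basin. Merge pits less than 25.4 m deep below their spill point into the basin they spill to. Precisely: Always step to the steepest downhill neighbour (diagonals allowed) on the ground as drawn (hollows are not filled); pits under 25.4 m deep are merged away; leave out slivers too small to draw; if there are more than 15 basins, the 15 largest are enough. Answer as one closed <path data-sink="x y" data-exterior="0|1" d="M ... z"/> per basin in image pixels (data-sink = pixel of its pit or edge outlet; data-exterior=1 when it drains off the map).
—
<path data-sink="446 57" data-exterior="1" d="M463 56l-140 0 0 13-6 9-3 14-1 46-33-3-23 1-19-5-45 3-29 12-3 32-3 7-4 3-42-6-11 2-26 12-59 2 1 306 447-1z"/><path data-sink="71 57" data-exterior="1" d="M217 56l-200 0-1 141 59-1 26-12 11-2 25 5 20 0 4-9 3-32 16-5 9-7-3-12-5-12 0-14 9-12 18-10 8-8z"/><path data-sink="286 57" data-exterior="1" d="M322 56l-104 0-2 10-8 8-18 10-9 12-2 8 9 21 0 11 35-5 15 0 19 5 23-1 33 3-1-37 5-23 6-9z"/><path data-sink="327 393" data-exterior="0" d="M355 337l-3 8-12 10-26 8-45 25-14 5-24-1 1 27 3 2 52-1 5 1 7 7 14 0 22-3 16-9 17-39 15-13 26-8-11 1-8-2-29-13z"/>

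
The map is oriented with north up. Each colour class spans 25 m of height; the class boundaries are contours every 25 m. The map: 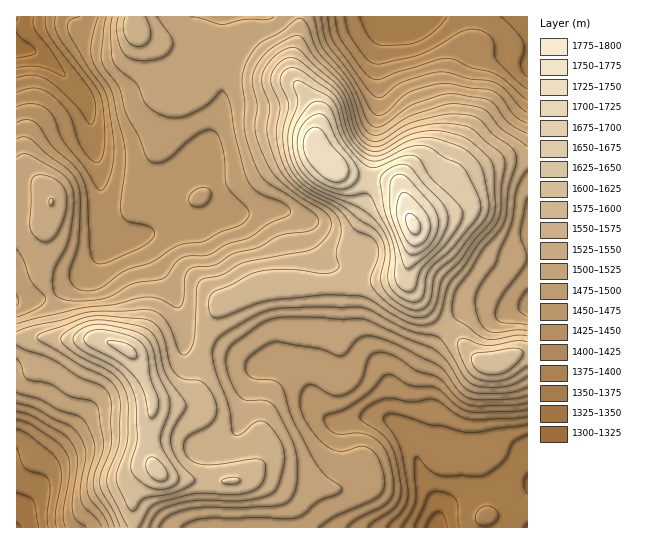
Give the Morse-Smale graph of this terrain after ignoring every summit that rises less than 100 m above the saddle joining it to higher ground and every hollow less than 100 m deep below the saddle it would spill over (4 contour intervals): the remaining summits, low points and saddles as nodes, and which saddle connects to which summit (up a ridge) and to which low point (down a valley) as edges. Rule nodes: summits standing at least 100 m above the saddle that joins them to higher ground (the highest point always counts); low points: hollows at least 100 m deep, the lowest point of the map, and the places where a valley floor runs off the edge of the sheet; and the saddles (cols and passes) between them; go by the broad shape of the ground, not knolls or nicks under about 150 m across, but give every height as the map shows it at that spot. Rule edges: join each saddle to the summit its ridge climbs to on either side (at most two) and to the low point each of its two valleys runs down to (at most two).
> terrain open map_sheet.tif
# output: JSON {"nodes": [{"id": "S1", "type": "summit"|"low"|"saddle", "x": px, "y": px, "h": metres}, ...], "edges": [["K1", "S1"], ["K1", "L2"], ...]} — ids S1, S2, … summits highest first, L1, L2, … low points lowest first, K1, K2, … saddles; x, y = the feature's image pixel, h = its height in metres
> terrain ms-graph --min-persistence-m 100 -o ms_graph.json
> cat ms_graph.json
{"nodes": [
{"id": "S1", "type": "summit", "x": 413, "y": 225, "h": 1782},
{"id": "S2", "type": "summit", "x": 126, "y": 350, "h": 1680},
{"id": "L1", "type": "low", "x": 17, "y": 49, "h": 1314},
{"id": "L2", "type": "low", "x": 437, "y": 527, "h": 1314},
{"id": "L3", "type": "low", "x": 17, "y": 527, "h": 1322},
{"id": "L4", "type": "low", "x": 411, "y": 17, "h": 1352},
{"id": "K1", "type": "saddle", "x": 446, "y": 329, "h": 1560},
{"id": "K2", "type": "saddle", "x": 17, "y": 338, "h": 1557},
{"id": "K3", "type": "saddle", "x": 203, "y": 346, "h": 1557},
{"id": "K4", "type": "saddle", "x": 299, "y": 17, "h": 1523}],
"edges": [["K1", "S1"], ["K1", "L1"], ["K1", "L2"], ["K2", "S2"], ["K2", "L1"], ["K2", "L3"], ["K3", "S1"], ["K3", "S2"], ["K3", "L1"], ["K3", "L2"], ["K4", "S1"], ["K4", "L1"], ["K4", "L4"]]}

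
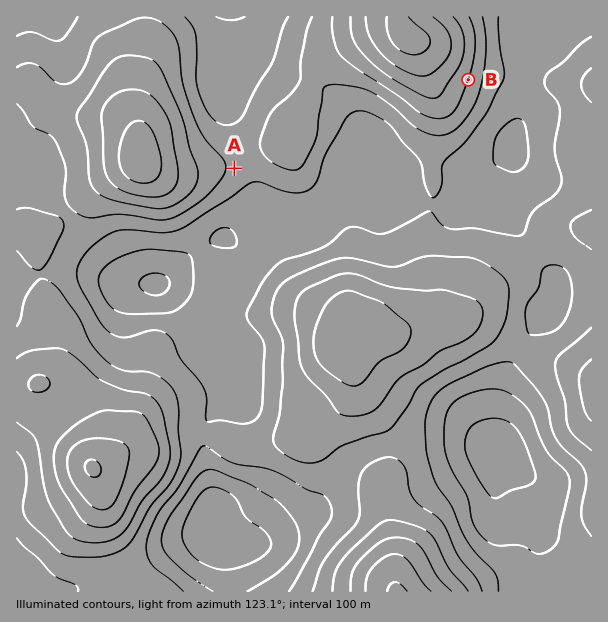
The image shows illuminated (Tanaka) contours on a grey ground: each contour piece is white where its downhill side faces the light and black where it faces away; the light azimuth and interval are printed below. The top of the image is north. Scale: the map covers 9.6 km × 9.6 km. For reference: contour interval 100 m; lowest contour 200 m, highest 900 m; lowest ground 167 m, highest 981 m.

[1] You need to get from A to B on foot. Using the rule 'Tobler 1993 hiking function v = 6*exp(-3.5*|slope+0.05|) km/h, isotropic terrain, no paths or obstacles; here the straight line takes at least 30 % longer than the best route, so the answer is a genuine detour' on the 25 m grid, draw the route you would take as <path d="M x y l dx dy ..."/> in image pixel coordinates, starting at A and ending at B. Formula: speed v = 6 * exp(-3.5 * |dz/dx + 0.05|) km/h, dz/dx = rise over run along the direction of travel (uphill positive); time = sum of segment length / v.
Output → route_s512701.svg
<path d="M234 168l3-6 9-9 8-15 4-4 9-18 9-9 51-26 36 0 66 33 14 0 6-3 7-7 12-24"/>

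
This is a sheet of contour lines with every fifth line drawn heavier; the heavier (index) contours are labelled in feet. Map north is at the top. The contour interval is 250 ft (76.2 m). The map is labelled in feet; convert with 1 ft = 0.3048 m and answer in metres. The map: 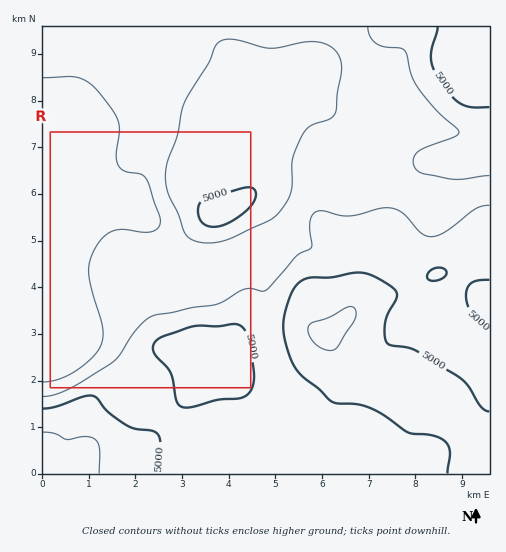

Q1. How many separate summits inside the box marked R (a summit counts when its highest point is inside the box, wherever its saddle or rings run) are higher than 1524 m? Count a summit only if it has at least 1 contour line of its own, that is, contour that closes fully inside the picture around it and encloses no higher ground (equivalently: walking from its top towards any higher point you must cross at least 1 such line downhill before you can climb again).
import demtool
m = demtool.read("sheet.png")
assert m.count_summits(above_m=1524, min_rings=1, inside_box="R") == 2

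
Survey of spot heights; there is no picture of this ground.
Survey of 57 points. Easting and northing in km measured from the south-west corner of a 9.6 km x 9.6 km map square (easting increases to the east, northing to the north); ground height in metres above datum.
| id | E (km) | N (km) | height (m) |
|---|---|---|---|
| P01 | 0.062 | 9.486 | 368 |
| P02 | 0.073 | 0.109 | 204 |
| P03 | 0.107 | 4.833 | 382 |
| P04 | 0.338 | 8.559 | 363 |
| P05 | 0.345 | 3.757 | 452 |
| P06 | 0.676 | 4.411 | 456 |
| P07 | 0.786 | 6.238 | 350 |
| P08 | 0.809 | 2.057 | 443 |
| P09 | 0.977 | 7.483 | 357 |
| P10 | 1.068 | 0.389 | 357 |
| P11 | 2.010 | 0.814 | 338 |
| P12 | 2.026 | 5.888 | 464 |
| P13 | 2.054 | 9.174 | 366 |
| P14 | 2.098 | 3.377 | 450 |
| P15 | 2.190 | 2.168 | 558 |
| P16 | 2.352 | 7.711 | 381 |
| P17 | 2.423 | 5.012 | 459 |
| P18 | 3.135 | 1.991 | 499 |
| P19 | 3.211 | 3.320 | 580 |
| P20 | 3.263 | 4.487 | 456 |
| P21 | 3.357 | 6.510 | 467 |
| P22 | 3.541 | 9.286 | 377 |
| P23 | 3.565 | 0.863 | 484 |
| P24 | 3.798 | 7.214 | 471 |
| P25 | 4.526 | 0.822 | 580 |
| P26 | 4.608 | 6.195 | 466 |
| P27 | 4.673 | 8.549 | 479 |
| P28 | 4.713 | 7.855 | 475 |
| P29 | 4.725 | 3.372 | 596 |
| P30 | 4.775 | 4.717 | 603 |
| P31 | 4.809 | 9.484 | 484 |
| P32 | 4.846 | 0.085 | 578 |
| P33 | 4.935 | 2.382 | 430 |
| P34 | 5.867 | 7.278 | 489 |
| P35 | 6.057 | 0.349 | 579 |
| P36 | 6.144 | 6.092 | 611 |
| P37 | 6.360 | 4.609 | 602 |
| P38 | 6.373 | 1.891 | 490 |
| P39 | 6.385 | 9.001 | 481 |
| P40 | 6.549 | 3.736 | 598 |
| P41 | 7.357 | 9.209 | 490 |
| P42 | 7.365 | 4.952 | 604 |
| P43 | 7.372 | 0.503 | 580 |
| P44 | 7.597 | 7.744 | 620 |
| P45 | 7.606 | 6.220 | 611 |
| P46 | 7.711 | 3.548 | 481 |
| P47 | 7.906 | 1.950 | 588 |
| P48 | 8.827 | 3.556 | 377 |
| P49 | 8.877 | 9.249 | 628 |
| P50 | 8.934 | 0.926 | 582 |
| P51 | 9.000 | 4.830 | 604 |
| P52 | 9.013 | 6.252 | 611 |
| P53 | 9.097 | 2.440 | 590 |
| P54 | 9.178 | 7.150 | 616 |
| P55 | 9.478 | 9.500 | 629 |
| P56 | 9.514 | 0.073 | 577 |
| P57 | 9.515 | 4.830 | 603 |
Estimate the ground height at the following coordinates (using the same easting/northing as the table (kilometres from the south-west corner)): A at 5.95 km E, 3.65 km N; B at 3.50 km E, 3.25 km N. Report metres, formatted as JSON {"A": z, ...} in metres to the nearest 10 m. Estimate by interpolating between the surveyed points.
{"A": 600, "B": 600}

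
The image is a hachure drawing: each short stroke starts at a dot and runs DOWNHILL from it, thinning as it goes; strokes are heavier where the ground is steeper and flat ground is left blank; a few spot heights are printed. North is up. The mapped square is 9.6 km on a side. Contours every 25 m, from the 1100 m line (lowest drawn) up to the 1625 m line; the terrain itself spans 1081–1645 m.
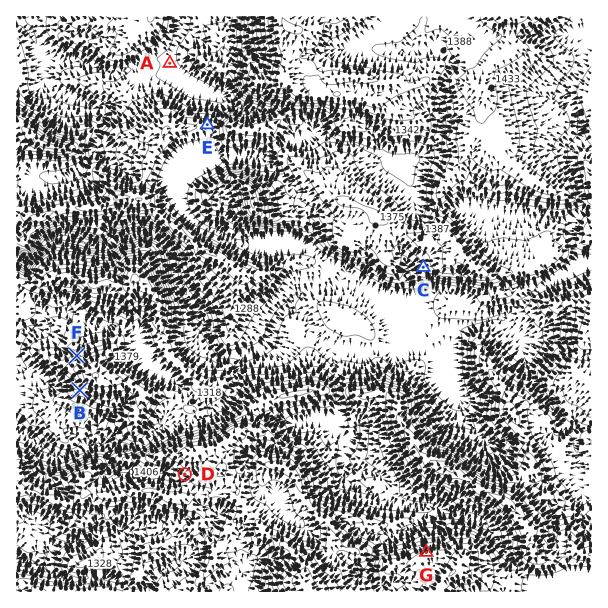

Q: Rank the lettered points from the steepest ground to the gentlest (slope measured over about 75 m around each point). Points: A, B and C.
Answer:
B C A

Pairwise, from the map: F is lower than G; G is higher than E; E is lower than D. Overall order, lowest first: E F D G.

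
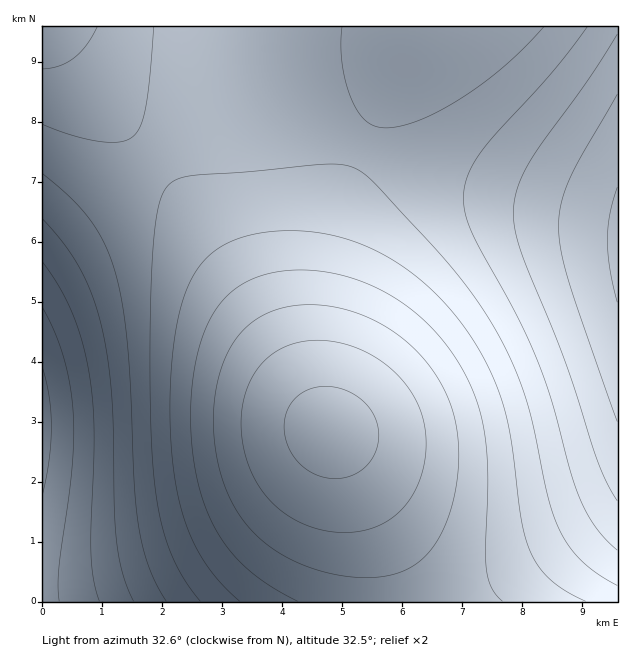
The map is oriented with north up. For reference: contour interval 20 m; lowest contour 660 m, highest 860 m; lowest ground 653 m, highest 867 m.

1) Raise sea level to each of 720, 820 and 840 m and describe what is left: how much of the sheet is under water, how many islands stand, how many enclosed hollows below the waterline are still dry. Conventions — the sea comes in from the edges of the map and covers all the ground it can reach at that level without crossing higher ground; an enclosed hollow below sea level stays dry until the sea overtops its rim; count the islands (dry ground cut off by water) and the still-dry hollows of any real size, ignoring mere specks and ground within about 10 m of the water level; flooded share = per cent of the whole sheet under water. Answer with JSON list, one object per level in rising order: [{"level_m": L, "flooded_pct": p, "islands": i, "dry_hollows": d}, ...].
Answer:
[{"level_m": 720, "flooded_pct": 15, "islands": 0, "dry_hollows": 0}, {"level_m": 820, "flooded_pct": 84, "islands": 1, "dry_hollows": 0}, {"level_m": 840, "flooded_pct": 92, "islands": 1, "dry_hollows": 0}]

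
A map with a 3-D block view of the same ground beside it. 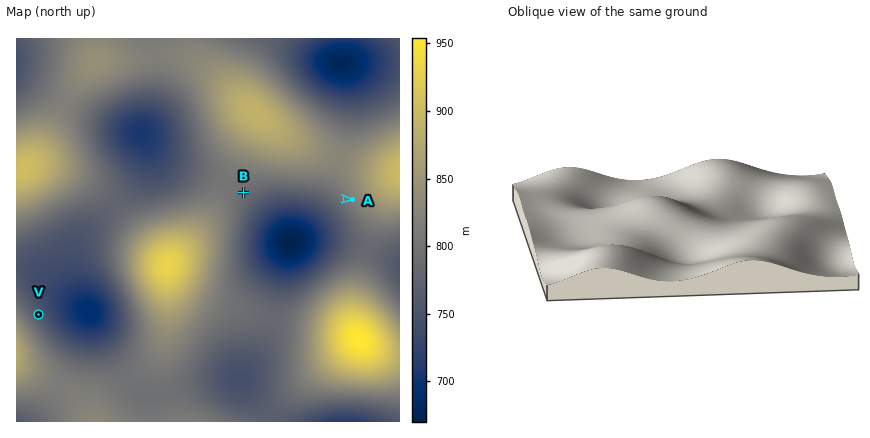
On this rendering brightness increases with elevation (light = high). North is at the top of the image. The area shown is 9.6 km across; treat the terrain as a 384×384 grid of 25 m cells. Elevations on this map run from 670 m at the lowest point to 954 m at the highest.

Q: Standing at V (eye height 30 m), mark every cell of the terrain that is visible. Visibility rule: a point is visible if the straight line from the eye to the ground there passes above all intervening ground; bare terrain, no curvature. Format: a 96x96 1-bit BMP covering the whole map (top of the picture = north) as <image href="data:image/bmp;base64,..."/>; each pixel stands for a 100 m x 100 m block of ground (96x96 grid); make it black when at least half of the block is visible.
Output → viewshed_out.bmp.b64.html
<image width="96" height="96" href="data:image/bmp;base64,Qk2+BAAAAAAAAD4AAAAoAAAAYAAAAGAAAAABAAEAAAAAAIAEAAATCwAAEwsAAAIAAAAAAAAA////AAAAAAAAAP+AH/8AAAAAAAAAAP8AH/wAAAAAAAAAAf4AD/AAAAAAAAAAAfwAAQAAAAAAAAAAAfgAAAAAAAAAAAAAAfAAAAAAAAAAAAAAAfAAAAAAAAAAAAAAA/gAAAAAAAAAAAAAA/wAAAAAAAAAAAAAB/8AAAAAAAAAAAAAD//gAAAAAAAAAAAAH//8AAAAAAAAAAAAP///AAAAAAAAAAAAf///gAAAAAAAMAAA////wAAAAAAAcAAB////wAAAAAAA+AAH////4AAAAAAB+AAf////4AAAAAAB+AD/////8AAAAAAB+AD/////8AAAAAAB+AD/////8AAAAAAA+AD/////+AAAAAAA+AD/////+AAAAAAAeAD/////+AAAAAAAEAD/////+AAAAAAAAAD/////+AAAAAAAAAD/////+AAAAAAAAAD/////+AAAAAAAAAD/////+AAAAAAAAAD/////+AAAAAAAAAD/////+AAAAAAAAAD/////+AAAAAAAAAD/////+AAAAAAAAAD/////+AAAAAAAAAD/////+AAAAAAAAAD/////+AAAAAAAAAD/////+AAAAAAAAAD/////8AAAAAAAAAD/////8AAAAAAAAAD/////8AAAAAAAAAD/////8AAAAAAAAAD/////4AAAAAAAAAD/////4AAAAAAAAAD/////wAAAAAAAAAD/////gAAAAAAAAAD/////AAAAAAAAAAD////+AAAAAAAAAAD////8AAAAAAAAAAD////4AAAAAAAAAAD////wAAAAAAAAAAD////gAAAAAAAAAAD////gAAAAAAAAAAD////AAAAAAAAAAAD////AAAAAAAAAAAD///+AAAAAAAAAAAD///+AAAAAAAAAAAD///8AAAAAAAAAAAD///4AAAAAAAAAAAD///wAAAAAAAAAAAD///AAAAAAAAAAAAD//8AAAAAAAAAAAAA//wAAAAAAAAAAAAAD8AAAAAAAAAAAAAAAAAAAAAAAAAAAAAAAAAAAAAAAAAAAAAAAAAAAAAAAAAAAAAAAAAAAAAAAAAAAAAAAAAAAAAAAAAAAAAAAAAAAAAAAAAAAAAAAAAAAAAAAAAAAAAAAAAAAAAH4AAAAAAAAAAAAAAf/gAAAAAAAAAAAAA//8AAAAAAAAAAAAB//+AAAAAAAAAAAAB///AAAAAAAAAAAAD//+AAAAAAAAAAAAD//8AAAAAAAAAAAAH//wAAAAAAAAAAAAP//gAAAAAAAAAAAAP//AAAAAAAAAAAAAf/+AAAAAAAAAAAAA//8AAAAAAAAAAAAB//4AAAAAAAAAAAAD//wAAAAAAAAAAAAH//gAAAAAAAAAAAAP//AAAAAAAAAAAAA//+AAAAAAAAAAAAB//8AAAAAAAAAAAAD//4AAAAAAAAAAAAD//wAAAAAAAAAAAAA//AAAAAAAAAAAAAAD4AAAAAAAAAAAAAAAAAAAAAAAAAAAAAAAAAAAAAAAAAAAAAAAAAAAAAAAAAAAAAAAAAAAAAAAAA="/>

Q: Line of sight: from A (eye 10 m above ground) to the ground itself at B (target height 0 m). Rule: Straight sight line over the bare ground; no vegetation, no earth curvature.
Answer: yes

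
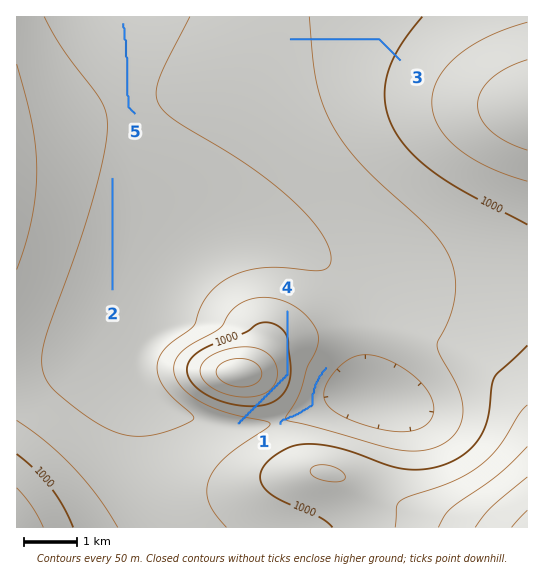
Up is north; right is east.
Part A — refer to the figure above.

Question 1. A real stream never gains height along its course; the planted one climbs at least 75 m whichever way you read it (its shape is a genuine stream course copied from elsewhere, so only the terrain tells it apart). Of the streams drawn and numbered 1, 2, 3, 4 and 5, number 4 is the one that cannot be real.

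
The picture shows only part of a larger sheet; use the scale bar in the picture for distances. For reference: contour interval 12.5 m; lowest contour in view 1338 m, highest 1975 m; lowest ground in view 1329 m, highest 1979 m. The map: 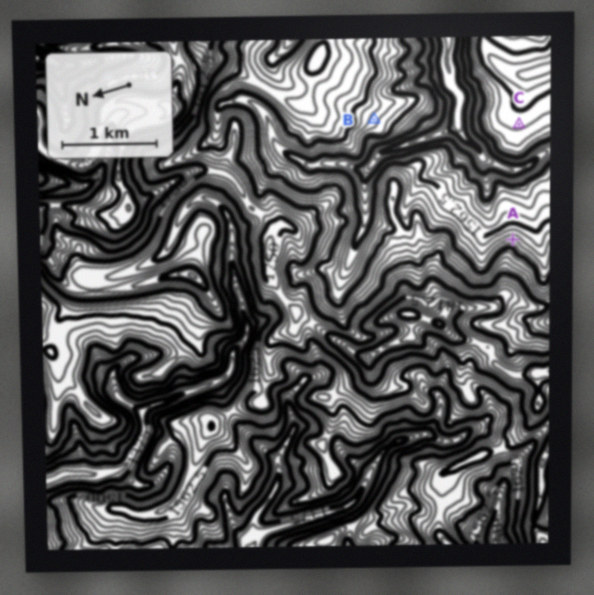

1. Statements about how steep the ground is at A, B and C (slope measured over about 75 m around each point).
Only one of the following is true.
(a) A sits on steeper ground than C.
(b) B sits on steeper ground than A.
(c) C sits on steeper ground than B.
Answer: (a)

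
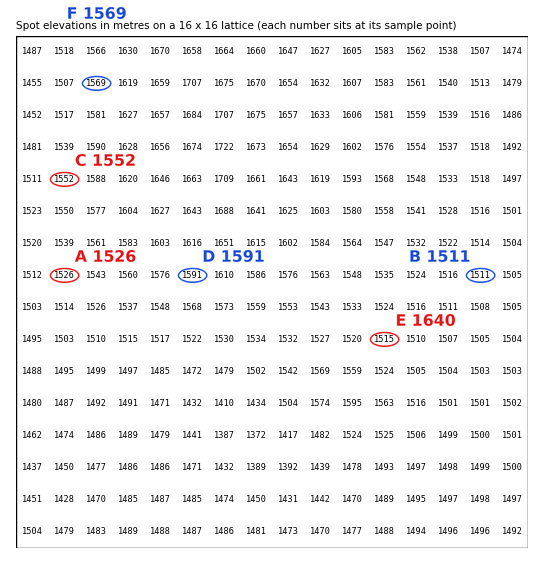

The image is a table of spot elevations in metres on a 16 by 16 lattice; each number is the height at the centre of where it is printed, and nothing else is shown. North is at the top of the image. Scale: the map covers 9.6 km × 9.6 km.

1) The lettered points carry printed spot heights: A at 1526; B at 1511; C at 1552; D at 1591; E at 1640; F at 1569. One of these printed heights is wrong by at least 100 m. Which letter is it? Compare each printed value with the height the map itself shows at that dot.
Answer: E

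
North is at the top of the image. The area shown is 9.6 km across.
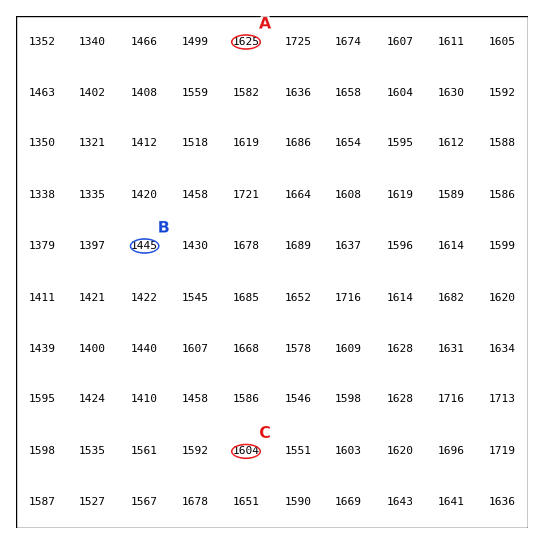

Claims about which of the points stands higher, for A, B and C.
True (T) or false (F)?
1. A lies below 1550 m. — F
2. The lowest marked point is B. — T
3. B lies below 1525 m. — T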